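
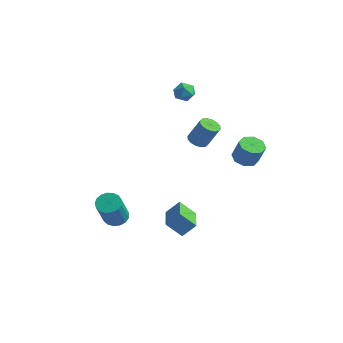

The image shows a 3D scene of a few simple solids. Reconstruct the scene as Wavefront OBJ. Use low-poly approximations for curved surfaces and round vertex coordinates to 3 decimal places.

v -1.9 -3.298 -3.683
v -1.346 -3.537 -4.017
v -0.765 -4.601 -2.29
v -1.32 -4.362 -1.957
v -1.24 -3.256 -3.88
v -0.659 -4.32 -2.153
v -1.286 -2.985 -3.697
v -0.705 -4.049 -1.97
v -1.472 -2.785 -3.511
v -0.891 -3.849 -1.784
v -1.757 -2.703 -3.365
v -1.176 -3.767 -1.638
v -2.074 -2.757 -3.292
v -1.493 -3.821 -1.565
v -2.352 -2.935 -3.308
v -1.771 -3.999 -1.581
v -2.526 -3.196 -3.411
v -1.945 -4.261 -1.684
v -2.557 -3.481 -3.575
v -1.976 -4.545 -1.848
v -2.437 -3.723 -3.765
v -1.857 -4.788 -2.038
v -2.195 -3.869 -3.936
v -1.614 -4.933 -2.209
v -1.885 -3.883 -4.049
v -1.304 -4.947 -2.322
v -1.579 -3.763 -4.078
v -0.998 -4.827 -2.352
v 2.276 1.814 0.178
v 2.933 1.75 -0.11
v 3.44 1.722 1.054
v 2.784 1.786 1.342
v 2.787 2.276 -0.033
v 3.294 2.248 1.131
v 2.341 2.531 0.167
v 2.848 2.503 1.331
v 1.858 2.366 0.373
v 2.365 2.338 1.538
v 1.62 1.878 0.466
v 2.127 1.85 1.63
v 1.766 1.352 0.389
v 2.273 1.324 1.553
v 2.212 1.097 0.189
v 2.719 1.069 1.353
v 2.695 1.262 -0.018
v 3.202 1.234 1.147
v 1.273 -1.751 -3.554
v 0.621 -2.248 -2.763
v 1.709 -1.206 -2.852
v 1.057 -1.703 -2.061
v 2.483 -2.997 -3.339
v 1.831 -3.494 -2.548
v 2.919 -2.452 -2.637
v 2.267 -2.949 -1.846
v 0.835 -0.162 1.687
v 1.15 -0.647 1.636
v 1.759 -0.383 2.903
v 1.445 0.102 2.953
v 1.318 -0.432 1.511
v 1.927 -0.168 2.777
v 1.356 -0.145 1.432
v 1.966 0.12 2.699
v 1.255 0.138 1.422
v 1.865 0.402 2.688
v 1.041 0.34 1.483
v 1.651 0.604 2.749
v 0.773 0.408 1.598
v 1.382 0.672 2.864
v 0.521 0.323 1.737
v 1.13 0.587 3.004
v 0.353 0.108 1.863
v 0.962 0.372 3.129
v 0.314 -0.18 1.941
v 0.924 0.085 3.208
v 0.415 -0.462 1.952
v 1.025 -0.198 3.218
v 0.629 -0.664 1.891
v 1.239 -0.4 3.157
v 0.898 -0.732 1.776
v 1.507 -0.468 3.042
v -3.399 3.277 2.041
v -2.823 3.505 2.304
v -3.417 2.475 2.776
v -2.841 2.703 3.039
v -3.407 3.061 3.108
v -3.395 3.557 2.653
v -2.845 2.423 2.427
v -2.833 2.919 1.972
v -2.48 2.977 2.542
v -2.827 3.371 2.963
v -3.413 2.609 2.117
v -3.76 3.003 2.538
f 2 1 5
f 2 5 3
f 3 5 6
f 3 6 4
f 5 1 7
f 5 7 6
f 6 7 8
f 6 8 4
f 7 1 9
f 7 9 8
f 8 9 10
f 8 10 4
f 9 1 11
f 9 11 10
f 10 11 12
f 10 12 4
f 11 1 13
f 11 13 12
f 12 13 14
f 12 14 4
f 13 1 15
f 13 15 14
f 14 15 16
f 14 16 4
f 15 1 17
f 15 17 16
f 16 17 18
f 16 18 4
f 17 1 19
f 17 19 18
f 18 19 20
f 18 20 4
f 19 1 21
f 19 21 20
f 20 21 22
f 20 22 4
f 21 1 23
f 21 23 22
f 22 23 24
f 22 24 4
f 23 1 25
f 23 25 24
f 24 25 26
f 24 26 4
f 25 1 27
f 25 27 26
f 26 27 28
f 26 28 4
f 27 1 2
f 27 2 28
f 28 2 3
f 28 3 4
f 30 29 33
f 30 33 31
f 31 33 34
f 31 34 32
f 33 29 35
f 33 35 34
f 34 35 36
f 34 36 32
f 35 29 37
f 35 37 36
f 36 37 38
f 36 38 32
f 37 29 39
f 37 39 38
f 38 39 40
f 38 40 32
f 39 29 41
f 39 41 40
f 40 41 42
f 40 42 32
f 41 29 43
f 41 43 42
f 42 43 44
f 42 44 32
f 43 29 45
f 43 45 44
f 44 45 46
f 44 46 32
f 45 29 30
f 45 30 46
f 46 30 31
f 46 31 32
f 48 50 47
f 51 48 47
f 47 50 49
f 49 51 47
f 48 54 50
f 52 48 51
f 52 54 48
f 50 54 49
f 53 51 49
f 49 54 53
f 53 52 51
f 54 52 53
f 56 55 59
f 56 59 57
f 57 59 60
f 57 60 58
f 59 55 61
f 59 61 60
f 60 61 62
f 60 62 58
f 61 55 63
f 61 63 62
f 62 63 64
f 62 64 58
f 63 55 65
f 63 65 64
f 64 65 66
f 64 66 58
f 65 55 67
f 65 67 66
f 66 67 68
f 66 68 58
f 67 55 69
f 67 69 68
f 68 69 70
f 68 70 58
f 69 55 71
f 69 71 70
f 70 71 72
f 70 72 58
f 71 55 73
f 71 73 72
f 72 73 74
f 72 74 58
f 73 55 75
f 73 75 74
f 74 75 76
f 74 76 58
f 75 55 77
f 75 77 76
f 76 77 78
f 76 78 58
f 77 55 79
f 77 79 78
f 78 79 80
f 78 80 58
f 79 55 56
f 79 56 80
f 80 56 57
f 80 57 58
f 81 92 86
f 81 86 82
f 81 82 88
f 81 88 91
f 81 91 92
f 82 86 90
f 86 92 85
f 92 91 83
f 91 88 87
f 88 82 89
f 84 90 85
f 84 85 83
f 84 83 87
f 84 87 89
f 84 89 90
f 85 90 86
f 83 85 92
f 87 83 91
f 89 87 88
f 90 89 82



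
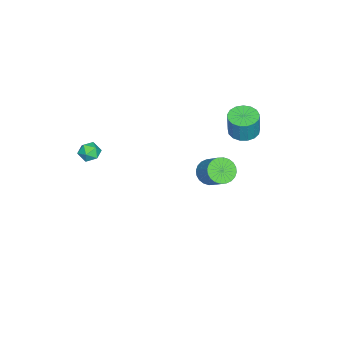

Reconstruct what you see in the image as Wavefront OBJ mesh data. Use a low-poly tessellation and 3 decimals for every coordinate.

v 4.302 -2.79 3.849
v 4.621 -3.325 4.241
v 3.339 -3.475 3.699
v 3.658 -4.01 4.091
v 3.446 -3.387 4.422
v 4.041 -2.964 4.515
v 3.919 -3.836 3.425
v 4.514 -3.413 3.518
v 4.384 -3.971 3.979
v 4.092 -3.694 4.595
v 3.868 -3.106 3.345
v 3.576 -2.829 3.961
v -4.372 0.875 -3.307
v -3.546 0.444 -3.539
v -2.662 1.494 -2.345
v -3.488 1.925 -2.113
v -3.552 0.727 -3.784
v -2.668 1.778 -2.59
v -3.683 1.033 -3.956
v -2.799 2.084 -2.762
v -3.918 1.314 -4.03
v -3.034 2.365 -2.835
v -4.223 1.529 -3.993
v -3.339 2.58 -2.799
v -4.55 1.644 -3.852
v -3.666 2.695 -2.658
v -4.851 1.642 -3.628
v -3.967 2.693 -2.434
v -5.078 1.523 -3.356
v -4.194 2.574 -2.161
v -5.198 1.306 -3.075
v -4.314 2.356 -1.881
v -5.192 1.022 -2.83
v -4.308 2.073 -1.636
v -5.061 0.716 -2.658
v -4.177 1.767 -1.464
v -4.826 0.435 -2.585
v -3.942 1.486 -1.39
v -4.521 0.22 -2.621
v -3.637 1.271 -1.427
v -4.194 0.105 -2.762
v -3.31 1.156 -1.568
v -3.893 0.107 -2.986
v -3.009 1.158 -1.792
v -3.666 0.226 -3.259
v -2.782 1.277 -2.064
v -3.079 3.38 2.433
v -2.154 3.461 2.233
v -1.815 3.522 3.827
v -2.741 3.44 4.027
v -2.301 3.891 2.248
v -1.962 3.952 3.841
v -2.626 4.204 2.305
v -2.287 4.265 3.899
v -3.055 4.328 2.392
v -2.716 4.389 3.985
v -3.489 4.235 2.488
v -3.15 4.296 4.081
v -3.83 3.946 2.571
v -3.491 4.007 4.165
v -3.999 3.527 2.623
v -3.66 3.588 4.216
v -3.957 3.074 2.632
v -3.618 3.135 4.225
v -3.714 2.691 2.595
v -3.375 2.752 4.188
v -3.326 2.466 2.521
v -2.987 2.527 4.114
v -2.881 2.45 2.427
v -2.542 2.511 4.02
v -2.482 2.647 2.334
v -2.143 2.708 3.928
v -2.22 3.012 2.265
v -1.881 3.073 3.858
f 1 12 6
f 1 6 2
f 1 2 8
f 1 8 11
f 1 11 12
f 2 6 10
f 6 12 5
f 12 11 3
f 11 8 7
f 8 2 9
f 4 10 5
f 4 5 3
f 4 3 7
f 4 7 9
f 4 9 10
f 5 10 6
f 3 5 12
f 7 3 11
f 9 7 8
f 10 9 2
f 14 13 17
f 14 17 15
f 15 17 18
f 15 18 16
f 17 13 19
f 17 19 18
f 18 19 20
f 18 20 16
f 19 13 21
f 19 21 20
f 20 21 22
f 20 22 16
f 21 13 23
f 21 23 22
f 22 23 24
f 22 24 16
f 23 13 25
f 23 25 24
f 24 25 26
f 24 26 16
f 25 13 27
f 25 27 26
f 26 27 28
f 26 28 16
f 27 13 29
f 27 29 28
f 28 29 30
f 28 30 16
f 29 13 31
f 29 31 30
f 30 31 32
f 30 32 16
f 31 13 33
f 31 33 32
f 32 33 34
f 32 34 16
f 33 13 35
f 33 35 34
f 34 35 36
f 34 36 16
f 35 13 37
f 35 37 36
f 36 37 38
f 36 38 16
f 37 13 39
f 37 39 38
f 38 39 40
f 38 40 16
f 39 13 41
f 39 41 40
f 40 41 42
f 40 42 16
f 41 13 43
f 41 43 42
f 42 43 44
f 42 44 16
f 43 13 45
f 43 45 44
f 44 45 46
f 44 46 16
f 45 13 14
f 45 14 46
f 46 14 15
f 46 15 16
f 48 47 51
f 48 51 49
f 49 51 52
f 49 52 50
f 51 47 53
f 51 53 52
f 52 53 54
f 52 54 50
f 53 47 55
f 53 55 54
f 54 55 56
f 54 56 50
f 55 47 57
f 55 57 56
f 56 57 58
f 56 58 50
f 57 47 59
f 57 59 58
f 58 59 60
f 58 60 50
f 59 47 61
f 59 61 60
f 60 61 62
f 60 62 50
f 61 47 63
f 61 63 62
f 62 63 64
f 62 64 50
f 63 47 65
f 63 65 64
f 64 65 66
f 64 66 50
f 65 47 67
f 65 67 66
f 66 67 68
f 66 68 50
f 67 47 69
f 67 69 68
f 68 69 70
f 68 70 50
f 69 47 71
f 69 71 70
f 70 71 72
f 70 72 50
f 71 47 73
f 71 73 72
f 72 73 74
f 72 74 50
f 73 47 48
f 73 48 74
f 74 48 49
f 74 49 50



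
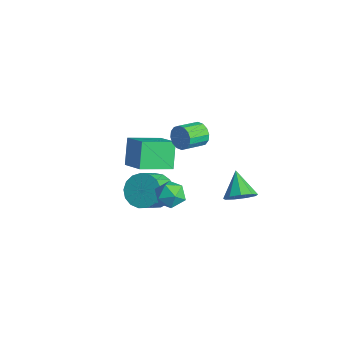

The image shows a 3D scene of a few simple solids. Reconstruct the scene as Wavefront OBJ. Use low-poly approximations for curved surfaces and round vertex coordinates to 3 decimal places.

v -0.448 -1.22 2.813
v -0.103 -0.95 3.422
v 0.172 -2.19 3.816
v -0.172 -2.46 3.207
v -0.473 -0.998 3.529
v -0.198 -2.238 3.923
v -0.837 -1.106 3.444
v -0.561 -2.346 3.838
v -1.096 -1.244 3.19
v -0.82 -2.484 3.584
v -1.181 -1.376 2.835
v -0.906 -2.616 3.229
v -1.07 -1.466 2.474
v -0.795 -2.706 2.868
v -0.792 -1.49 2.204
v -0.517 -2.73 2.598
v -0.422 -1.442 2.097
v -0.147 -2.682 2.491
v -0.059 -1.334 2.182
v 0.217 -2.574 2.576
v 0.2 -1.196 2.436
v 0.476 -2.436 2.83
v 0.286 -1.064 2.791
v 0.561 -2.304 3.185
v 0.175 -0.974 3.152
v 0.45 -2.214 3.546
v -3.916 -3.863 -1.539
v -4.744 -3.301 -0.115
v -3.723 -1.966 -2.175
v -4.551 -1.404 -0.751
v -2.369 -3.736 -0.689
v -3.197 -3.174 0.735
v -2.176 -1.839 -1.325
v -3.004 -1.277 0.099
v 0.858 -2.88 -0.132
v 1.73 -3.117 -0.094
v 0.47 -4.243 0.234
v 1.342 -4.48 0.272
v 0.999 -3.916 0.891
v 1.239 -3.074 0.665
v 0.961 -4.286 -0.525
v 1.201 -3.444 -0.751
v 1.794 -3.986 -0.336
v 1.817 -3.758 0.539
v 0.383 -3.602 -0.399
v 0.406 -3.374 0.476
v 3.358 -0.833 0.568
v 3.856 -1.101 1.268
v 2.142 -0.467 1.572
v 3.948 -0.501 1.161
v 3.764 -0.057 0.776
v 3.39 0.024 0.294
v 3.002 -0.296 -0.06
v 2.78 -0.867 -0.121
v 2.829 -1.422 0.141
v 3.126 -1.702 0.602
v 3.531 -1.575 1.048
v -1.284 -3.351 -1.777
v -0.274 -3.09 -2.094
v 0.293 -4.148 -1.161
v -0.716 -4.409 -0.843
v -0.362 -2.777 -1.686
v 0.206 -3.835 -0.753
v -0.66 -2.595 -1.299
v -0.093 -3.653 -0.366
v -1.101 -2.587 -1.021
v -0.534 -3.644 -0.088
v -1.585 -2.754 -0.916
v -1.017 -3.811 0.017
v -1.999 -3.057 -1.008
v -1.431 -4.114 -0.075
v -2.249 -3.428 -1.276
v -1.682 -4.485 -0.343
v -2.278 -3.781 -1.659
v -1.711 -4.839 -0.726
v -2.08 -4.036 -2.069
v -1.512 -5.094 -1.136
v -1.699 -4.134 -2.411
v -1.131 -5.192 -1.478
v -1.222 -4.053 -2.609
v -0.655 -5.11 -1.676
v -0.76 -3.811 -2.615
v -0.193 -4.868 -1.682
v -0.418 -3.463 -2.43
v 0.149 -4.521 -1.497
f 2 1 5
f 2 5 3
f 3 5 6
f 3 6 4
f 5 1 7
f 5 7 6
f 6 7 8
f 6 8 4
f 7 1 9
f 7 9 8
f 8 9 10
f 8 10 4
f 9 1 11
f 9 11 10
f 10 11 12
f 10 12 4
f 11 1 13
f 11 13 12
f 12 13 14
f 12 14 4
f 13 1 15
f 13 15 14
f 14 15 16
f 14 16 4
f 15 1 17
f 15 17 16
f 16 17 18
f 16 18 4
f 17 1 19
f 17 19 18
f 18 19 20
f 18 20 4
f 19 1 21
f 19 21 20
f 20 21 22
f 20 22 4
f 21 1 23
f 21 23 22
f 22 23 24
f 22 24 4
f 23 1 25
f 23 25 24
f 24 25 26
f 24 26 4
f 25 1 2
f 25 2 26
f 26 2 3
f 26 3 4
f 28 30 27
f 31 28 27
f 27 30 29
f 29 31 27
f 28 34 30
f 32 28 31
f 32 34 28
f 30 34 29
f 33 31 29
f 29 34 33
f 33 32 31
f 34 32 33
f 35 46 40
f 35 40 36
f 35 36 42
f 35 42 45
f 35 45 46
f 36 40 44
f 40 46 39
f 46 45 37
f 45 42 41
f 42 36 43
f 38 44 39
f 38 39 37
f 38 37 41
f 38 41 43
f 38 43 44
f 39 44 40
f 37 39 46
f 41 37 45
f 43 41 42
f 44 43 36
f 48 47 50
f 48 50 49
f 50 47 51
f 50 51 49
f 51 47 52
f 51 52 49
f 52 47 53
f 52 53 49
f 53 47 54
f 53 54 49
f 54 47 55
f 54 55 49
f 55 47 56
f 55 56 49
f 56 47 57
f 56 57 49
f 57 47 48
f 57 48 49
f 59 58 62
f 59 62 60
f 60 62 63
f 60 63 61
f 62 58 64
f 62 64 63
f 63 64 65
f 63 65 61
f 64 58 66
f 64 66 65
f 65 66 67
f 65 67 61
f 66 58 68
f 66 68 67
f 67 68 69
f 67 69 61
f 68 58 70
f 68 70 69
f 69 70 71
f 69 71 61
f 70 58 72
f 70 72 71
f 71 72 73
f 71 73 61
f 72 58 74
f 72 74 73
f 73 74 75
f 73 75 61
f 74 58 76
f 74 76 75
f 75 76 77
f 75 77 61
f 76 58 78
f 76 78 77
f 77 78 79
f 77 79 61
f 78 58 80
f 78 80 79
f 79 80 81
f 79 81 61
f 80 58 82
f 80 82 81
f 81 82 83
f 81 83 61
f 82 58 84
f 82 84 83
f 83 84 85
f 83 85 61
f 84 58 59
f 84 59 85
f 85 59 60
f 85 60 61



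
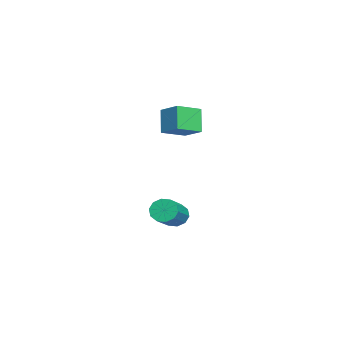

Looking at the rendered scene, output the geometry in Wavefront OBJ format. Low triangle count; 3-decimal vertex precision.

v 2.064 3.295 -1.734
v 2.307 3.029 -2.276
v 3.839 2.659 -1.407
v 3.596 2.925 -0.866
v 2.401 3.42 -2.276
v 3.933 3.049 -1.407
v 2.367 3.763 -2.069
v 3.899 3.392 -1.201
v 2.217 3.927 -1.735
v 3.749 3.556 -0.866
v 2.009 3.85 -1.4
v 3.541 3.479 -0.531
v 1.821 3.561 -1.193
v 3.353 3.191 -0.324
v 1.727 3.171 -1.193
v 3.259 2.8 -0.324
v 1.761 2.828 -1.399
v 3.293 2.457 -0.531
v 1.911 2.664 -1.734
v 3.443 2.293 -0.865
v 2.119 2.741 -2.069
v 3.651 2.37 -1.2
v 1.122 3.654 3.998
v 1.867 2.677 4.39
v 1.852 4.403 4.476
v 2.597 3.425 4.868
v 1.783 3.715 2.892
v 2.528 2.737 3.284
v 2.513 4.463 3.37
v 3.258 3.486 3.762
f 2 1 5
f 2 5 3
f 3 5 6
f 3 6 4
f 5 1 7
f 5 7 6
f 6 7 8
f 6 8 4
f 7 1 9
f 7 9 8
f 8 9 10
f 8 10 4
f 9 1 11
f 9 11 10
f 10 11 12
f 10 12 4
f 11 1 13
f 11 13 12
f 12 13 14
f 12 14 4
f 13 1 15
f 13 15 14
f 14 15 16
f 14 16 4
f 15 1 17
f 15 17 16
f 16 17 18
f 16 18 4
f 17 1 19
f 17 19 18
f 18 19 20
f 18 20 4
f 19 1 21
f 19 21 20
f 20 21 22
f 20 22 4
f 21 1 2
f 21 2 22
f 22 2 3
f 22 3 4
f 24 26 23
f 27 24 23
f 23 26 25
f 25 27 23
f 24 30 26
f 28 24 27
f 28 30 24
f 26 30 25
f 29 27 25
f 25 30 29
f 29 28 27
f 30 28 29



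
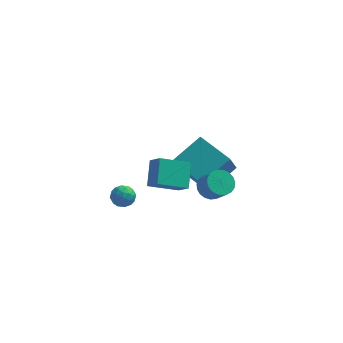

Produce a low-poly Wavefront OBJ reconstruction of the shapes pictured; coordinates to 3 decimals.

v 2.949 2.764 -4.734
v 2.676 1.959 -3.354
v 1.37 4.072 -4.283
v 1.097 3.268 -2.903
v 4.223 3.972 -3.777
v 3.95 3.168 -2.397
v 2.644 5.281 -3.326
v 2.371 4.476 -1.946
v -0.541 -0.652 -1.493
v -0.206 -1.146 -1.756
v -1.334 -0.834 -2.164
v -0.999 -1.328 -2.427
v -1.232 -1.379 -1.82
v -0.742 -1.266 -1.405
v -0.798 -0.714 -2.515
v -0.308 -0.601 -2.1
v -0.364 -1.184 -2.387
v -0.633 -1.595 -1.958
v -0.907 -0.385 -1.962
v -1.176 -0.796 -1.533
v -0.304 -0.883 -1.566
v -1.236 -1.097 -2.354
v -1.374 -1.127 -1.998
v -1.176 -1.417 -2.152
v -0.619 -0.953 -1.36
v -0.422 -1.243 -1.514
v -1.025 -1.38 -1.552
v -1.118 -0.737 -2.406
v -0.921 -1.027 -2.56
v -0.364 -0.563 -1.768
v -0.166 -0.853 -1.922
v -0.515 -0.6 -2.368
v -0.2 -1.196 -2.091
v -0.666 -1.303 -2.485
v -0.548 -0.942 -2.537
v -0.26 -0.876 -2.293
v -0.358 -1.437 -1.838
v -0.824 -1.544 -2.233
v -0.961 -1.574 -1.876
v -0.673 -1.507 -1.633
v -0.451 -1.46 -2.209
v -0.716 -0.436 -1.687
v -1.182 -0.543 -2.082
v -0.867 -0.473 -2.287
v -0.579 -0.406 -2.044
v -0.874 -0.677 -1.435
v -1.34 -0.784 -1.829
v -1.28 -1.104 -1.627
v -0.992 -1.038 -1.383
v -1.089 -0.52 -1.711
v 1.922 -1.697 -0.593
v 0.533 -2.21 0.063
v 1.922 -0.571 0.288
v 0.533 -1.084 0.945
v 2.447 -2.236 0.095
v 1.058 -2.749 0.752
v 2.447 -1.11 0.977
v 1.058 -1.623 1.633
v 3.177 1.162 -2.833
v 3.815 1.181 -3.207
v 4.362 0.616 -2.3
v 3.723 0.598 -1.927
v 3.826 1.445 -3.049
v 4.373 0.88 -2.142
v 3.724 1.66 -2.854
v 4.271 1.095 -1.947
v 3.528 1.789 -2.655
v 4.075 1.224 -1.748
v 3.271 1.81 -2.487
v 3.818 1.245 -1.58
v 2.998 1.718 -2.379
v 3.544 1.153 -1.472
v 2.755 1.531 -2.35
v 3.302 0.966 -1.443
v 2.586 1.28 -2.404
v 3.132 0.715 -1.497
v 2.518 1.009 -2.532
v 3.065 0.444 -1.626
v 2.565 0.764 -2.713
v 3.112 0.199 -1.806
v 2.717 0.588 -2.914
v 3.264 0.023 -2.008
v 2.949 0.512 -3.102
v 3.496 -0.053 -2.195
v 3.22 0.548 -3.243
v 3.767 -0.017 -2.336
v 3.484 0.69 -3.313
v 4.03 0.125 -2.406
v 3.694 0.914 -3.3
v 4.241 0.349 -2.394
f 2 4 1
f 5 2 1
f 1 4 3
f 3 5 1
f 2 8 4
f 6 2 5
f 6 8 2
f 4 8 3
f 7 5 3
f 3 8 7
f 7 6 5
f 8 6 7
f 9 46 25
f 46 20 49
f 25 49 14
f 46 49 25
f 9 25 21
f 25 14 26
f 21 26 10
f 25 26 21
f 9 21 30
f 21 10 31
f 30 31 16
f 21 31 30
f 9 30 42
f 30 16 45
f 42 45 19
f 30 45 42
f 9 42 46
f 42 19 50
f 46 50 20
f 42 50 46
f 10 26 37
f 26 14 40
f 37 40 18
f 26 40 37
f 14 49 27
f 49 20 48
f 27 48 13
f 49 48 27
f 20 50 47
f 50 19 43
f 47 43 11
f 50 43 47
f 19 45 44
f 45 16 32
f 44 32 15
f 45 32 44
f 16 31 36
f 31 10 33
f 36 33 17
f 31 33 36
f 12 38 24
f 38 18 39
f 24 39 13
f 38 39 24
f 12 24 22
f 24 13 23
f 22 23 11
f 24 23 22
f 12 22 29
f 22 11 28
f 29 28 15
f 22 28 29
f 12 29 34
f 29 15 35
f 34 35 17
f 29 35 34
f 12 34 38
f 34 17 41
f 38 41 18
f 34 41 38
f 13 39 27
f 39 18 40
f 27 40 14
f 39 40 27
f 11 23 47
f 23 13 48
f 47 48 20
f 23 48 47
f 15 28 44
f 28 11 43
f 44 43 19
f 28 43 44
f 17 35 36
f 35 15 32
f 36 32 16
f 35 32 36
f 18 41 37
f 41 17 33
f 37 33 10
f 41 33 37
f 52 54 51
f 55 52 51
f 51 54 53
f 53 55 51
f 52 58 54
f 56 52 55
f 56 58 52
f 54 58 53
f 57 55 53
f 53 58 57
f 57 56 55
f 58 56 57
f 60 59 63
f 60 63 61
f 61 63 64
f 61 64 62
f 63 59 65
f 63 65 64
f 64 65 66
f 64 66 62
f 65 59 67
f 65 67 66
f 66 67 68
f 66 68 62
f 67 59 69
f 67 69 68
f 68 69 70
f 68 70 62
f 69 59 71
f 69 71 70
f 70 71 72
f 70 72 62
f 71 59 73
f 71 73 72
f 72 73 74
f 72 74 62
f 73 59 75
f 73 75 74
f 74 75 76
f 74 76 62
f 75 59 77
f 75 77 76
f 76 77 78
f 76 78 62
f 77 59 79
f 77 79 78
f 78 79 80
f 78 80 62
f 79 59 81
f 79 81 80
f 80 81 82
f 80 82 62
f 81 59 83
f 81 83 82
f 82 83 84
f 82 84 62
f 83 59 85
f 83 85 84
f 84 85 86
f 84 86 62
f 85 59 87
f 85 87 86
f 86 87 88
f 86 88 62
f 87 59 89
f 87 89 88
f 88 89 90
f 88 90 62
f 89 59 60
f 89 60 90
f 90 60 61
f 90 61 62



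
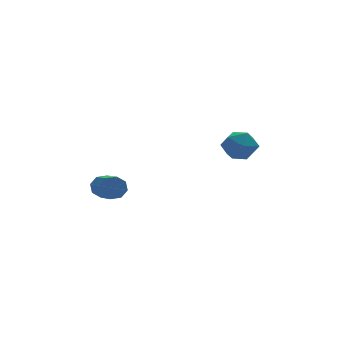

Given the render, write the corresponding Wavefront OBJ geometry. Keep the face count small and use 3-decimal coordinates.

v -3.438 -2.686 -0.826
v -3.12 -2.851 -1.392
v -2.984 -4.619 -0.8
v -3.302 -4.454 -0.234
v -2.797 -2.702 -1.022
v -2.662 -4.471 -0.429
v -2.85 -2.544 -0.537
v -2.715 -4.312 0.055
v -3.247 -2.469 -0.222
v -3.112 -4.237 0.371
v -3.756 -2.521 -0.26
v -3.62 -4.289 0.332
v -4.078 -2.669 -0.631
v -3.943 -4.438 -0.038
v -4.025 -2.828 -1.115
v -3.89 -4.596 -0.523
v -3.628 -2.903 -1.431
v -3.493 -4.671 -0.838
v 2.639 -2.802 2.227
v 3.534 -2.954 1.863
v 2.066 -3.946 1.297
v 2.961 -4.098 0.933
v 2.764 -4.336 1.861
v 3.118 -3.629 2.435
v 2.482 -3.271 0.725
v 2.836 -2.564 1.299
v 3.436 -3.244 0.934
v 3.611 -3.902 1.636
v 1.989 -2.998 1.524
v 2.164 -3.656 2.226
f 2 1 5
f 2 5 3
f 3 5 6
f 3 6 4
f 5 1 7
f 5 7 6
f 6 7 8
f 6 8 4
f 7 1 9
f 7 9 8
f 8 9 10
f 8 10 4
f 9 1 11
f 9 11 10
f 10 11 12
f 10 12 4
f 11 1 13
f 11 13 12
f 12 13 14
f 12 14 4
f 13 1 15
f 13 15 14
f 14 15 16
f 14 16 4
f 15 1 17
f 15 17 16
f 16 17 18
f 16 18 4
f 17 1 2
f 17 2 18
f 18 2 3
f 18 3 4
f 19 30 24
f 19 24 20
f 19 20 26
f 19 26 29
f 19 29 30
f 20 24 28
f 24 30 23
f 30 29 21
f 29 26 25
f 26 20 27
f 22 28 23
f 22 23 21
f 22 21 25
f 22 25 27
f 22 27 28
f 23 28 24
f 21 23 30
f 25 21 29
f 27 25 26
f 28 27 20



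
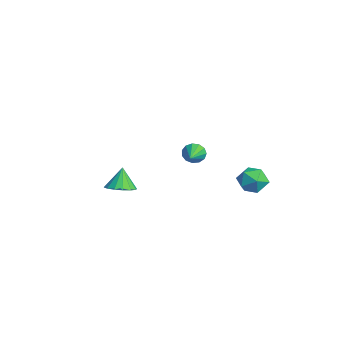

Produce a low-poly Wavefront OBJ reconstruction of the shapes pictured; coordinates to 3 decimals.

v -0.044 4.391 -0.493
v 0.558 4.62 0.27
v -0.498 3.04 0.27
v 0.104 3.269 1.033
v -0.714 3.816 0.861
v -0.433 4.651 0.389
v 0.493 3.009 0.151
v 0.774 3.844 -0.321
v 0.89 3.766 0.668
v 0.144 4.265 1.107
v -0.084 3.395 -0.567
v -0.83 3.894 -0.128
v 0.152 -3.746 1.057
v 0.808 -4.25 1.411
v -0.332 -3.474 2.343
v 0.986 -3.82 1.387
v 0.94 -3.37 1.275
v 0.684 -3.021 1.105
v 0.284 -2.866 0.921
v -0.151 -2.947 0.775
v -0.504 -3.242 0.704
v -0.682 -3.672 0.727
v -0.636 -4.121 0.84
v -0.379 -4.471 1.01
v 0.02 -4.626 1.193
v 0.455 -4.545 1.34
v -4.457 1.859 0.256
v -4.147 2.076 -0.356
v -3.023 1.181 0.744
v -4.095 2.377 -0.089
v -4.159 2.513 0.288
v -4.317 2.442 0.655
v -4.52 2.186 0.895
v -4.703 1.826 0.933
v -4.808 1.476 0.756
v -4.802 1.248 0.42
v -4.686 1.214 0.033
v -4.498 1.385 -0.284
v -4.297 1.706 -0.429
f 1 12 6
f 1 6 2
f 1 2 8
f 1 8 11
f 1 11 12
f 2 6 10
f 6 12 5
f 12 11 3
f 11 8 7
f 8 2 9
f 4 10 5
f 4 5 3
f 4 3 7
f 4 7 9
f 4 9 10
f 5 10 6
f 3 5 12
f 7 3 11
f 9 7 8
f 10 9 2
f 14 13 16
f 14 16 15
f 16 13 17
f 16 17 15
f 17 13 18
f 17 18 15
f 18 13 19
f 18 19 15
f 19 13 20
f 19 20 15
f 20 13 21
f 20 21 15
f 21 13 22
f 21 22 15
f 22 13 23
f 22 23 15
f 23 13 24
f 23 24 15
f 24 13 25
f 24 25 15
f 25 13 26
f 25 26 15
f 26 13 14
f 26 14 15
f 28 27 30
f 28 30 29
f 30 27 31
f 30 31 29
f 31 27 32
f 31 32 29
f 32 27 33
f 32 33 29
f 33 27 34
f 33 34 29
f 34 27 35
f 34 35 29
f 35 27 36
f 35 36 29
f 36 27 37
f 36 37 29
f 37 27 38
f 37 38 29
f 38 27 39
f 38 39 29
f 39 27 28
f 39 28 29



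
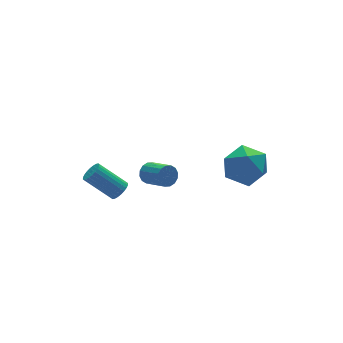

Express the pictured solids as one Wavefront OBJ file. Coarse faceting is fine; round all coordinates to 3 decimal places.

v -2.844 3.303 1.176
v -2.427 3.463 1.421
v -3.338 4.237 2.469
v -3.756 4.077 2.224
v -2.453 3.61 1.29
v -3.364 4.384 2.337
v -2.539 3.71 1.141
v -3.45 4.484 2.188
v -2.672 3.748 0.997
v -3.583 4.523 2.045
v -2.83 3.718 0.881
v -3.742 4.493 1.928
v -2.991 3.625 0.81
v -3.903 4.4 1.857
v -3.13 3.483 0.794
v -4.041 4.258 1.842
v -3.225 3.314 0.837
v -4.136 4.089 1.884
v -3.262 3.143 0.931
v -4.173 3.917 1.979
v -3.236 2.996 1.063
v -4.147 3.77 2.11
v -3.15 2.896 1.212
v -4.061 3.67 2.259
v -3.017 2.857 1.355
v -3.928 3.632 2.403
v -2.858 2.887 1.472
v -3.77 3.662 2.519
v -2.697 2.98 1.543
v -3.609 3.755 2.59
v -2.559 3.122 1.558
v -3.47 3.897 2.606
v -2.464 3.291 1.516
v -3.375 4.066 2.563
v 1.653 2.115 2.359
v 2.078 1.753 3.288
v 1.682 0.487 1.712
v 2.107 0.125 2.641
v 1.083 0.477 2.614
v 1.065 1.484 3.014
v 2.695 0.756 1.986
v 2.677 1.763 2.386
v 2.722 0.914 3.057
v 1.725 0.741 3.445
v 2.035 1.499 1.555
v 1.038 1.326 1.943
v -2.347 1.601 3.439
v -2.121 1.455 2.995
v -1.846 0.413 3.476
v -2.073 0.559 3.921
v -1.925 1.573 3.137
v -1.65 0.531 3.619
v -1.842 1.698 3.361
v -1.568 0.656 3.842
v -1.895 1.797 3.606
v -1.621 0.755 4.087
v -2.069 1.843 3.806
v -1.795 0.802 4.287
v -2.318 1.825 3.908
v -2.043 0.783 4.389
v -2.574 1.747 3.884
v -2.299 0.705 4.365
v -2.77 1.629 3.741
v -2.495 0.587 4.223
v -2.852 1.504 3.518
v -2.578 0.462 3.999
v -2.799 1.405 3.273
v -2.525 0.363 3.754
v -2.625 1.358 3.073
v -2.351 0.317 3.554
v -2.377 1.377 2.971
v -2.102 0.335 3.452
f 2 1 5
f 2 5 3
f 3 5 6
f 3 6 4
f 5 1 7
f 5 7 6
f 6 7 8
f 6 8 4
f 7 1 9
f 7 9 8
f 8 9 10
f 8 10 4
f 9 1 11
f 9 11 10
f 10 11 12
f 10 12 4
f 11 1 13
f 11 13 12
f 12 13 14
f 12 14 4
f 13 1 15
f 13 15 14
f 14 15 16
f 14 16 4
f 15 1 17
f 15 17 16
f 16 17 18
f 16 18 4
f 17 1 19
f 17 19 18
f 18 19 20
f 18 20 4
f 19 1 21
f 19 21 20
f 20 21 22
f 20 22 4
f 21 1 23
f 21 23 22
f 22 23 24
f 22 24 4
f 23 1 25
f 23 25 24
f 24 25 26
f 24 26 4
f 25 1 27
f 25 27 26
f 26 27 28
f 26 28 4
f 27 1 29
f 27 29 28
f 28 29 30
f 28 30 4
f 29 1 31
f 29 31 30
f 30 31 32
f 30 32 4
f 31 1 33
f 31 33 32
f 32 33 34
f 32 34 4
f 33 1 2
f 33 2 34
f 34 2 3
f 34 3 4
f 35 46 40
f 35 40 36
f 35 36 42
f 35 42 45
f 35 45 46
f 36 40 44
f 40 46 39
f 46 45 37
f 45 42 41
f 42 36 43
f 38 44 39
f 38 39 37
f 38 37 41
f 38 41 43
f 38 43 44
f 39 44 40
f 37 39 46
f 41 37 45
f 43 41 42
f 44 43 36
f 48 47 51
f 48 51 49
f 49 51 52
f 49 52 50
f 51 47 53
f 51 53 52
f 52 53 54
f 52 54 50
f 53 47 55
f 53 55 54
f 54 55 56
f 54 56 50
f 55 47 57
f 55 57 56
f 56 57 58
f 56 58 50
f 57 47 59
f 57 59 58
f 58 59 60
f 58 60 50
f 59 47 61
f 59 61 60
f 60 61 62
f 60 62 50
f 61 47 63
f 61 63 62
f 62 63 64
f 62 64 50
f 63 47 65
f 63 65 64
f 64 65 66
f 64 66 50
f 65 47 67
f 65 67 66
f 66 67 68
f 66 68 50
f 67 47 69
f 67 69 68
f 68 69 70
f 68 70 50
f 69 47 71
f 69 71 70
f 70 71 72
f 70 72 50
f 71 47 48
f 71 48 72
f 72 48 49
f 72 49 50



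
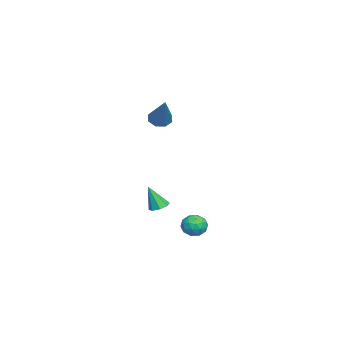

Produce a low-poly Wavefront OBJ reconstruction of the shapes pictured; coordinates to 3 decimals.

v -1.59 -0.298 -3.238
v -1.004 0.129 -3.236
v -0.996 -1.109 -3.844
v -0.41 -0.682 -3.842
v -0.639 -0.986 -3.224
v -1.006 -0.485 -2.85
v -0.994 -0.495 -4.23
v -1.361 0.006 -3.856
v -0.635 0.008 -3.849
v -0.416 -0.296 -3.227
v -1.584 -0.684 -3.853
v -1.365 -0.988 -3.231
v -1.349 -0.013 -3.184
v -0.651 -0.967 -3.896
v -0.786 -1.146 -3.533
v -0.441 -0.895 -3.532
v -1.351 -0.374 -2.957
v -1.006 -0.123 -2.956
v -0.792 -0.779 -2.949
v -0.994 -0.857 -4.124
v -0.649 -0.606 -4.123
v -1.559 -0.085 -3.548
v -1.214 0.166 -3.547
v -1.208 -0.201 -4.131
v -0.788 0.167 -3.543
v -0.439 -0.31 -3.899
v -0.782 -0.201 -4.127
v -0.998 0.094 -3.907
v -0.659 -0.012 -3.178
v -0.31 -0.489 -3.534
v -0.445 -0.668 -3.171
v -0.661 -0.373 -2.951
v -0.442 -0.083 -3.538
v -1.69 -0.491 -3.546
v -1.341 -0.968 -3.902
v -1.339 -0.607 -4.129
v -1.555 -0.312 -3.909
v -1.561 -0.67 -3.181
v -1.212 -1.147 -3.537
v -1.002 -1.074 -3.173
v -1.218 -0.779 -2.953
v -1.558 -0.897 -3.542
v -0.262 -2.126 -2.035
v 0.279 -1.984 -2.003
v -0.198 -2.674 -0.705
v 0.019 -1.673 -1.862
v -0.406 -1.628 -1.823
v -0.746 -1.874 -1.908
v -0.803 -2.268 -2.068
v -0.543 -2.579 -2.208
v -0.118 -2.624 -2.247
v 0.222 -2.378 -2.162
v -4.286 -2.749 2.609
v -3.918 -2.415 2.175
v -2.894 -2.251 4.171
v -4.268 -2.125 2.395
v -4.629 -2.201 2.74
v -4.788 -2.598 3.009
v -4.653 -3.084 3.043
v -4.303 -3.373 2.823
v -3.942 -3.297 2.478
v -3.783 -2.9 2.209
f 1 38 17
f 38 12 41
f 17 41 6
f 38 41 17
f 1 17 13
f 17 6 18
f 13 18 2
f 17 18 13
f 1 13 22
f 13 2 23
f 22 23 8
f 13 23 22
f 1 22 34
f 22 8 37
f 34 37 11
f 22 37 34
f 1 34 38
f 34 11 42
f 38 42 12
f 34 42 38
f 2 18 29
f 18 6 32
f 29 32 10
f 18 32 29
f 6 41 19
f 41 12 40
f 19 40 5
f 41 40 19
f 12 42 39
f 42 11 35
f 39 35 3
f 42 35 39
f 11 37 36
f 37 8 24
f 36 24 7
f 37 24 36
f 8 23 28
f 23 2 25
f 28 25 9
f 23 25 28
f 4 30 16
f 30 10 31
f 16 31 5
f 30 31 16
f 4 16 14
f 16 5 15
f 14 15 3
f 16 15 14
f 4 14 21
f 14 3 20
f 21 20 7
f 14 20 21
f 4 21 26
f 21 7 27
f 26 27 9
f 21 27 26
f 4 26 30
f 26 9 33
f 30 33 10
f 26 33 30
f 5 31 19
f 31 10 32
f 19 32 6
f 31 32 19
f 3 15 39
f 15 5 40
f 39 40 12
f 15 40 39
f 7 20 36
f 20 3 35
f 36 35 11
f 20 35 36
f 9 27 28
f 27 7 24
f 28 24 8
f 27 24 28
f 10 33 29
f 33 9 25
f 29 25 2
f 33 25 29
f 44 43 46
f 44 46 45
f 46 43 47
f 46 47 45
f 47 43 48
f 47 48 45
f 48 43 49
f 48 49 45
f 49 43 50
f 49 50 45
f 50 43 51
f 50 51 45
f 51 43 52
f 51 52 45
f 52 43 44
f 52 44 45
f 54 53 56
f 54 56 55
f 56 53 57
f 56 57 55
f 57 53 58
f 57 58 55
f 58 53 59
f 58 59 55
f 59 53 60
f 59 60 55
f 60 53 61
f 60 61 55
f 61 53 62
f 61 62 55
f 62 53 54
f 62 54 55



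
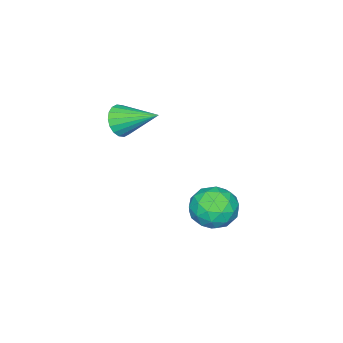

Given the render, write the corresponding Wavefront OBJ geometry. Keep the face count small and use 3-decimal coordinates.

v -1.183 -2.964 2.722
v -0.914 -2.573 2.041
v -1.477 -1.236 3.598
v -1.277 -2.604 1.98
v -1.622 -2.706 2.066
v -1.879 -2.859 2.282
v -1.999 -3.033 2.585
v -1.957 -3.194 2.915
v -1.762 -3.308 3.207
v -1.452 -3.355 3.403
v -1.089 -3.324 3.464
v -0.745 -3.222 3.378
v -0.487 -3.069 3.162
v -0.367 -2.895 2.859
v -0.409 -2.735 2.529
v -0.604 -2.62 2.237
v -2.844 1.58 -2.029
v -2.002 0.838 -1.796
v -3.858 0.202 -2.744
v -3.016 -0.54 -2.511
v -3.615 -0.065 -1.657
v -2.988 0.786 -1.215
v -2.872 0.254 -3.325
v -2.245 1.105 -2.883
v -2.019 0.019 -2.597
v -2.478 -0.179 -1.566
v -3.382 1.219 -2.974
v -3.841 1.021 -1.943
v -2.334 1.33 -1.85
v -3.526 -0.29 -2.69
v -3.878 -0.011 -2.188
v -3.384 -0.447 -2.051
v -2.913 1.299 -1.508
v -2.418 0.863 -1.371
v -3.367 0.332 -1.289
v -3.442 0.177 -3.169
v -2.947 -0.259 -3.032
v -2.476 1.487 -2.489
v -1.982 1.051 -2.352
v -2.493 0.708 -3.251
v -1.849 0.412 -2.183
v -2.445 -0.397 -2.604
v -2.36 0.069 -3.083
v -1.992 0.569 -2.823
v -2.119 0.296 -1.577
v -2.715 -0.513 -1.998
v -3.067 -0.235 -1.495
v -2.699 0.266 -1.236
v -2.129 -0.185 -2.048
v -3.145 1.553 -2.542
v -3.741 0.744 -2.963
v -3.161 0.774 -3.304
v -2.793 1.275 -3.045
v -3.415 1.437 -1.936
v -4.011 0.628 -2.357
v -3.868 0.471 -1.717
v -3.5 0.971 -1.457
v -3.731 1.225 -2.492
f 2 1 4
f 2 4 3
f 4 1 5
f 4 5 3
f 5 1 6
f 5 6 3
f 6 1 7
f 6 7 3
f 7 1 8
f 7 8 3
f 8 1 9
f 8 9 3
f 9 1 10
f 9 10 3
f 10 1 11
f 10 11 3
f 11 1 12
f 11 12 3
f 12 1 13
f 12 13 3
f 13 1 14
f 13 14 3
f 14 1 15
f 14 15 3
f 15 1 16
f 15 16 3
f 16 1 2
f 16 2 3
f 17 54 33
f 54 28 57
f 33 57 22
f 54 57 33
f 17 33 29
f 33 22 34
f 29 34 18
f 33 34 29
f 17 29 38
f 29 18 39
f 38 39 24
f 29 39 38
f 17 38 50
f 38 24 53
f 50 53 27
f 38 53 50
f 17 50 54
f 50 27 58
f 54 58 28
f 50 58 54
f 18 34 45
f 34 22 48
f 45 48 26
f 34 48 45
f 22 57 35
f 57 28 56
f 35 56 21
f 57 56 35
f 28 58 55
f 58 27 51
f 55 51 19
f 58 51 55
f 27 53 52
f 53 24 40
f 52 40 23
f 53 40 52
f 24 39 44
f 39 18 41
f 44 41 25
f 39 41 44
f 20 46 32
f 46 26 47
f 32 47 21
f 46 47 32
f 20 32 30
f 32 21 31
f 30 31 19
f 32 31 30
f 20 30 37
f 30 19 36
f 37 36 23
f 30 36 37
f 20 37 42
f 37 23 43
f 42 43 25
f 37 43 42
f 20 42 46
f 42 25 49
f 46 49 26
f 42 49 46
f 21 47 35
f 47 26 48
f 35 48 22
f 47 48 35
f 19 31 55
f 31 21 56
f 55 56 28
f 31 56 55
f 23 36 52
f 36 19 51
f 52 51 27
f 36 51 52
f 25 43 44
f 43 23 40
f 44 40 24
f 43 40 44
f 26 49 45
f 49 25 41
f 45 41 18
f 49 41 45



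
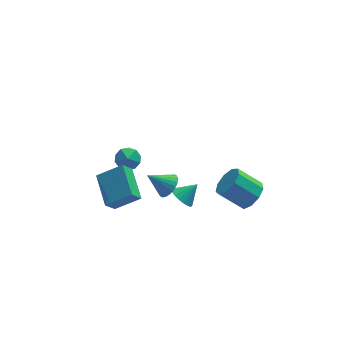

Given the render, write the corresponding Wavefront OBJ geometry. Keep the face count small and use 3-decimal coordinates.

v 0.226 -1.559 -0.769
v 0.665 -1.912 -1.167
v 1.034 -1.341 -0.071
v 0.685 -1.627 -1.279
v 0.614 -1.329 -1.291
v 0.466 -1.076 -1.199
v 0.271 -0.918 -1.022
v 0.067 -0.888 -0.794
v -0.106 -0.99 -0.562
v -0.213 -1.205 -0.371
v -0.233 -1.491 -0.258
v -0.163 -1.789 -0.247
v -0.015 -2.042 -0.339
v 0.18 -2.199 -0.516
v 0.385 -2.23 -0.744
v 0.558 -2.128 -0.976
v -0.821 -3.7 2.748
v -0.445 -3.966 3.249
v -1.779 -3.5 3.572
v -0.379 -3.709 3.264
v -0.379 -3.452 3.201
v -0.447 -3.232 3.069
v -0.571 -3.083 2.888
v -0.734 -3.028 2.686
v -0.91 -3.076 2.493
v -1.072 -3.218 2.339
v -1.196 -3.434 2.247
v -1.263 -3.691 2.231
v -1.263 -3.948 2.294
v -1.195 -4.168 2.426
v -1.07 -4.317 2.607
v -0.908 -4.372 2.81
v -0.732 -4.324 3.003
v -0.569 -4.182 3.157
v 3.569 -2.044 -0.784
v 4.085 -2.228 -0.107
v 2.966 -1.8 0.861
v 2.451 -1.616 0.184
v 4.159 -1.661 -0.272
v 3.04 -1.233 0.696
v 3.958 -1.273 -0.676
v 2.839 -0.845 0.292
v 3.575 -1.246 -1.13
v 2.456 -0.818 -0.162
v 3.189 -1.592 -1.423
v 2.07 -1.165 -0.455
v 2.982 -2.15 -1.417
v 1.863 -1.722 -0.449
v 3.049 -2.658 -1.114
v 1.93 -2.23 -0.146
v 3.36 -2.879 -0.657
v 2.241 -2.451 0.311
v 3.769 -2.709 -0.26
v 2.65 -2.281 0.708
v -2.17 3.554 -2.11
v -1.458 3.742 -1.829
v -1.802 2.338 -2.231
v -1.09 2.526 -1.95
v -1.719 2.544 -1.475
v -1.946 3.295 -1.4
v -1.314 2.785 -2.66
v -1.541 3.536 -2.585
v -0.928 3.266 -2.169
v -1.179 3.117 -1.436
v -2.081 2.963 -2.624
v -2.332 2.814 -1.891
v -3.136 -2.219 -0.258
v -3.635 -2.512 0.469
v -3.276 -0.495 0.34
v -3.776 -0.789 1.068
v -1.884 -2.391 0.532
v -2.384 -2.685 1.26
v -2.025 -0.668 1.131
v -2.524 -0.961 1.858
f 2 1 4
f 2 4 3
f 4 1 5
f 4 5 3
f 5 1 6
f 5 6 3
f 6 1 7
f 6 7 3
f 7 1 8
f 7 8 3
f 8 1 9
f 8 9 3
f 9 1 10
f 9 10 3
f 10 1 11
f 10 11 3
f 11 1 12
f 11 12 3
f 12 1 13
f 12 13 3
f 13 1 14
f 13 14 3
f 14 1 15
f 14 15 3
f 15 1 16
f 15 16 3
f 16 1 2
f 16 2 3
f 18 17 20
f 18 20 19
f 20 17 21
f 20 21 19
f 21 17 22
f 21 22 19
f 22 17 23
f 22 23 19
f 23 17 24
f 23 24 19
f 24 17 25
f 24 25 19
f 25 17 26
f 25 26 19
f 26 17 27
f 26 27 19
f 27 17 28
f 27 28 19
f 28 17 29
f 28 29 19
f 29 17 30
f 29 30 19
f 30 17 31
f 30 31 19
f 31 17 32
f 31 32 19
f 32 17 33
f 32 33 19
f 33 17 34
f 33 34 19
f 34 17 18
f 34 18 19
f 36 35 39
f 36 39 37
f 37 39 40
f 37 40 38
f 39 35 41
f 39 41 40
f 40 41 42
f 40 42 38
f 41 35 43
f 41 43 42
f 42 43 44
f 42 44 38
f 43 35 45
f 43 45 44
f 44 45 46
f 44 46 38
f 45 35 47
f 45 47 46
f 46 47 48
f 46 48 38
f 47 35 49
f 47 49 48
f 48 49 50
f 48 50 38
f 49 35 51
f 49 51 50
f 50 51 52
f 50 52 38
f 51 35 53
f 51 53 52
f 52 53 54
f 52 54 38
f 53 35 36
f 53 36 54
f 54 36 37
f 54 37 38
f 55 66 60
f 55 60 56
f 55 56 62
f 55 62 65
f 55 65 66
f 56 60 64
f 60 66 59
f 66 65 57
f 65 62 61
f 62 56 63
f 58 64 59
f 58 59 57
f 58 57 61
f 58 61 63
f 58 63 64
f 59 64 60
f 57 59 66
f 61 57 65
f 63 61 62
f 64 63 56
f 68 70 67
f 71 68 67
f 67 70 69
f 69 71 67
f 68 74 70
f 72 68 71
f 72 74 68
f 70 74 69
f 73 71 69
f 69 74 73
f 73 72 71
f 74 72 73



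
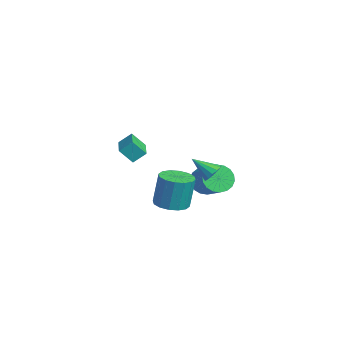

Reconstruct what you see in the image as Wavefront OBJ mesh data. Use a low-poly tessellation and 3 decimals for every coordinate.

v 2.698 -4.024 2.567
v 2.797 -3.35 3.156
v 2.889 -3.347 1.761
v 2.988 -2.674 2.35
v 4.272 -4.346 2.67
v 4.371 -3.673 3.259
v 4.463 -3.67 1.864
v 4.562 -2.996 2.453
v 1.834 -1.043 -2.648
v 2.448 -1.812 -2.546
v 2.501 -1.507 -0.55
v 1.886 -0.737 -0.652
v 2.754 -1.407 -2.616
v 2.806 -1.101 -0.62
v 2.813 -0.904 -2.695
v 2.865 -0.598 -0.699
v 2.61 -0.438 -2.761
v 2.662 -0.133 -0.765
v 2.198 -0.135 -2.797
v 2.251 0.171 -0.801
v 1.69 -0.074 -2.793
v 1.742 0.232 -0.797
v 1.219 -0.273 -2.75
v 1.272 0.032 -0.754
v 0.914 -0.679 -2.68
v 0.966 -0.373 -0.684
v 0.855 -1.182 -2.601
v 0.907 -0.876 -0.605
v 1.058 -1.647 -2.535
v 1.11 -1.342 -0.539
v 1.469 -1.951 -2.499
v 1.522 -1.645 -0.503
v 1.978 -2.012 -2.503
v 2.03 -1.706 -0.507
v -3.902 2.375 -3.956
v -3.528 2.762 -4.787
v -2.023 3.091 -3.955
v -2.398 2.705 -3.124
v -3.712 3.111 -4.591
v -2.208 3.44 -3.759
v -3.934 3.314 -4.269
v -2.43 3.643 -3.438
v -4.15 3.331 -3.885
v -2.646 3.66 -3.054
v -4.317 3.159 -3.515
v -2.812 3.488 -2.684
v -4.401 2.832 -3.233
v -2.897 3.161 -2.402
v -4.387 2.414 -3.093
v -2.883 2.743 -2.262
v -4.277 1.989 -3.125
v -2.772 2.318 -2.293
v -4.092 1.64 -3.321
v -2.588 1.969 -2.489
v -3.87 1.437 -3.642
v -2.366 1.766 -2.811
v -3.654 1.42 -4.026
v -2.15 1.749 -3.195
v -3.488 1.592 -4.396
v -1.983 1.921 -3.565
v -3.403 1.919 -4.678
v -1.899 2.248 -3.847
v -3.417 2.337 -4.818
v -1.913 2.666 -3.987
v 2.576 1.028 -0.288
v 3.09 1.141 0.127
v 2.044 0.012 0.648
v 2.815 1.38 0.23
v 2.465 1.506 0.169
v 2.15 1.481 -0.038
v 1.97 1.312 -0.324
v 1.983 1.053 -0.598
v 2.183 0.786 -0.774
v 2.509 0.596 -0.795
v 2.856 0.543 -0.656
v 3.114 0.644 -0.399
v 3.201 0.867 -0.107
f 2 4 1
f 5 2 1
f 1 4 3
f 3 5 1
f 2 8 4
f 6 2 5
f 6 8 2
f 4 8 3
f 7 5 3
f 3 8 7
f 7 6 5
f 8 6 7
f 10 9 13
f 10 13 11
f 11 13 14
f 11 14 12
f 13 9 15
f 13 15 14
f 14 15 16
f 14 16 12
f 15 9 17
f 15 17 16
f 16 17 18
f 16 18 12
f 17 9 19
f 17 19 18
f 18 19 20
f 18 20 12
f 19 9 21
f 19 21 20
f 20 21 22
f 20 22 12
f 21 9 23
f 21 23 22
f 22 23 24
f 22 24 12
f 23 9 25
f 23 25 24
f 24 25 26
f 24 26 12
f 25 9 27
f 25 27 26
f 26 27 28
f 26 28 12
f 27 9 29
f 27 29 28
f 28 29 30
f 28 30 12
f 29 9 31
f 29 31 30
f 30 31 32
f 30 32 12
f 31 9 33
f 31 33 32
f 32 33 34
f 32 34 12
f 33 9 10
f 33 10 34
f 34 10 11
f 34 11 12
f 36 35 39
f 36 39 37
f 37 39 40
f 37 40 38
f 39 35 41
f 39 41 40
f 40 41 42
f 40 42 38
f 41 35 43
f 41 43 42
f 42 43 44
f 42 44 38
f 43 35 45
f 43 45 44
f 44 45 46
f 44 46 38
f 45 35 47
f 45 47 46
f 46 47 48
f 46 48 38
f 47 35 49
f 47 49 48
f 48 49 50
f 48 50 38
f 49 35 51
f 49 51 50
f 50 51 52
f 50 52 38
f 51 35 53
f 51 53 52
f 52 53 54
f 52 54 38
f 53 35 55
f 53 55 54
f 54 55 56
f 54 56 38
f 55 35 57
f 55 57 56
f 56 57 58
f 56 58 38
f 57 35 59
f 57 59 58
f 58 59 60
f 58 60 38
f 59 35 61
f 59 61 60
f 60 61 62
f 60 62 38
f 61 35 63
f 61 63 62
f 62 63 64
f 62 64 38
f 63 35 36
f 63 36 64
f 64 36 37
f 64 37 38
f 66 65 68
f 66 68 67
f 68 65 69
f 68 69 67
f 69 65 70
f 69 70 67
f 70 65 71
f 70 71 67
f 71 65 72
f 71 72 67
f 72 65 73
f 72 73 67
f 73 65 74
f 73 74 67
f 74 65 75
f 74 75 67
f 75 65 76
f 75 76 67
f 76 65 77
f 76 77 67
f 77 65 66
f 77 66 67



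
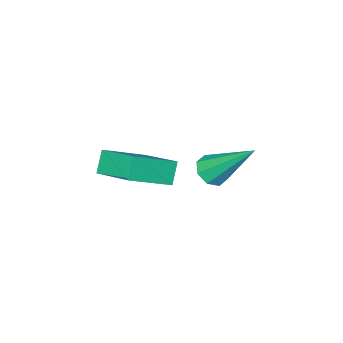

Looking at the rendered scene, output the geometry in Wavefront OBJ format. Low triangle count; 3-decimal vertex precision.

v -2.781 1.516 -2.978
v -2.264 1.819 -3.139
v -3.139 2.964 -1.402
v -2.647 1.976 -3.371
v -3.108 1.864 -3.372
v -3.377 1.547 -3.143
v -3.297 1.213 -2.816
v -2.914 1.055 -2.585
v -2.453 1.168 -2.583
v -2.184 1.484 -2.812
v 0.171 1.436 -1.72
v -0.273 1.194 -1.049
v 0.258 2.91 -1.13
v -0.186 2.668 -0.459
v 1.526 1.052 -0.961
v 1.082 0.81 -0.29
v 1.613 2.526 -0.371
v 1.169 2.284 0.3
f 2 1 4
f 2 4 3
f 4 1 5
f 4 5 3
f 5 1 6
f 5 6 3
f 6 1 7
f 6 7 3
f 7 1 8
f 7 8 3
f 8 1 9
f 8 9 3
f 9 1 10
f 9 10 3
f 10 1 2
f 10 2 3
f 12 14 11
f 15 12 11
f 11 14 13
f 13 15 11
f 12 18 14
f 16 12 15
f 16 18 12
f 14 18 13
f 17 15 13
f 13 18 17
f 17 16 15
f 18 16 17



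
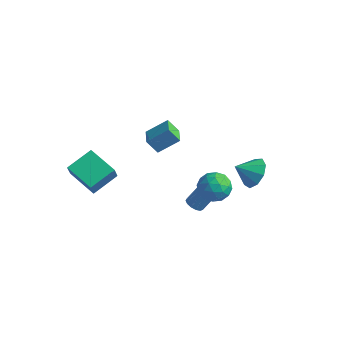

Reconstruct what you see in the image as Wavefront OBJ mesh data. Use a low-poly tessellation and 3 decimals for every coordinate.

v 3.666 0.544 -1.462
v 4.294 0.272 -0.706
v 3.126 -1.012 -1.574
v 3.754 -1.284 -0.818
v 2.952 -0.685 -0.624
v 3.285 0.276 -0.555
v 4.135 -1.016 -1.725
v 4.468 -0.055 -1.656
v 4.584 -0.693 -0.869
v 3.853 -0.488 -0.188
v 3.567 -0.252 -2.092
v 2.836 -0.047 -1.411
v 4.027 0.544 -1.074
v 3.393 -1.284 -1.206
v 2.921 -0.932 -1.091
v 3.29 -1.092 -0.647
v 3.434 0.547 -0.985
v 3.804 0.387 -0.541
v 3.015 -0.175 -0.492
v 3.616 -1.127 -1.739
v 3.986 -1.287 -1.295
v 4.13 0.352 -1.633
v 4.499 0.192 -1.189
v 4.405 -0.565 -1.788
v 4.567 -0.183 -0.726
v 4.249 -1.097 -0.791
v 4.473 -0.94 -1.325
v 4.669 -0.374 -1.284
v 4.137 -0.062 -0.325
v 3.82 -0.976 -0.391
v 3.348 -0.624 -0.277
v 3.544 -0.059 -0.236
v 4.307 -0.629 -0.421
v 3.6 0.236 -1.889
v 3.283 -0.678 -1.955
v 3.876 -0.681 -2.044
v 4.072 -0.116 -2.003
v 3.171 0.357 -1.489
v 2.853 -0.557 -1.554
v 2.751 -0.366 -0.996
v 2.947 0.2 -0.955
v 3.113 -0.111 -1.859
v -3.144 2.548 -3.943
v -3.699 2.178 -3.044
v -4.058 3.483 -4.124
v -4.614 3.113 -3.225
v -2.306 3.547 -3.015
v -2.862 3.177 -2.116
v -3.221 4.482 -3.196
v -3.776 4.112 -2.297
v -4.731 -3.02 -3.196
v -4.42 -1.409 -2.481
v -2.816 -3.121 -3.801
v -2.506 -1.509 -3.086
v -4.434 -3.531 -2.174
v -4.124 -1.919 -1.459
v -2.52 -3.631 -2.779
v -2.209 -2.02 -2.064
v 2.34 -0.449 -3.457
v 2.78 -0.824 -3.411
v 3.341 0.015 -1.957
v 2.9 0.389 -2.003
v 2.888 -0.577 -3.595
v 3.449 0.262 -2.141
v 2.823 -0.289 -3.736
v 3.383 0.55 -2.281
v 2.603 -0.053 -3.788
v 3.164 0.786 -2.334
v 2.3 0.058 -3.735
v 2.861 0.897 -2.281
v 2.01 0.008 -3.594
v 2.571 0.847 -2.14
v 1.824 -0.188 -3.409
v 2.385 0.651 -1.955
v 1.802 -0.466 -3.24
v 2.363 0.373 -1.786
v 1.951 -0.74 -3.14
v 2.511 0.099 -1.685
v 2.223 -0.921 -3.14
v 2.783 -0.082 -1.686
v 2.532 -0.952 -3.241
v 3.093 -0.113 -1.787
v 2.781 4.186 -3.441
v 3.692 3.911 -2.93
v 2.079 3.274 -2.679
v 3.359 4.466 -2.572
v 2.756 4.889 -2.622
v 2.165 4.984 -3.054
v 1.862 4.705 -3.667
v 1.989 4.183 -4.175
v 2.487 3.663 -4.339
v 3.123 3.387 -4.082
v 3.599 3.485 -3.526
f 1 38 17
f 38 12 41
f 17 41 6
f 38 41 17
f 1 17 13
f 17 6 18
f 13 18 2
f 17 18 13
f 1 13 22
f 13 2 23
f 22 23 8
f 13 23 22
f 1 22 34
f 22 8 37
f 34 37 11
f 22 37 34
f 1 34 38
f 34 11 42
f 38 42 12
f 34 42 38
f 2 18 29
f 18 6 32
f 29 32 10
f 18 32 29
f 6 41 19
f 41 12 40
f 19 40 5
f 41 40 19
f 12 42 39
f 42 11 35
f 39 35 3
f 42 35 39
f 11 37 36
f 37 8 24
f 36 24 7
f 37 24 36
f 8 23 28
f 23 2 25
f 28 25 9
f 23 25 28
f 4 30 16
f 30 10 31
f 16 31 5
f 30 31 16
f 4 16 14
f 16 5 15
f 14 15 3
f 16 15 14
f 4 14 21
f 14 3 20
f 21 20 7
f 14 20 21
f 4 21 26
f 21 7 27
f 26 27 9
f 21 27 26
f 4 26 30
f 26 9 33
f 30 33 10
f 26 33 30
f 5 31 19
f 31 10 32
f 19 32 6
f 31 32 19
f 3 15 39
f 15 5 40
f 39 40 12
f 15 40 39
f 7 20 36
f 20 3 35
f 36 35 11
f 20 35 36
f 9 27 28
f 27 7 24
f 28 24 8
f 27 24 28
f 10 33 29
f 33 9 25
f 29 25 2
f 33 25 29
f 44 46 43
f 47 44 43
f 43 46 45
f 45 47 43
f 44 50 46
f 48 44 47
f 48 50 44
f 46 50 45
f 49 47 45
f 45 50 49
f 49 48 47
f 50 48 49
f 52 54 51
f 55 52 51
f 51 54 53
f 53 55 51
f 52 58 54
f 56 52 55
f 56 58 52
f 54 58 53
f 57 55 53
f 53 58 57
f 57 56 55
f 58 56 57
f 60 59 63
f 60 63 61
f 61 63 64
f 61 64 62
f 63 59 65
f 63 65 64
f 64 65 66
f 64 66 62
f 65 59 67
f 65 67 66
f 66 67 68
f 66 68 62
f 67 59 69
f 67 69 68
f 68 69 70
f 68 70 62
f 69 59 71
f 69 71 70
f 70 71 72
f 70 72 62
f 71 59 73
f 71 73 72
f 72 73 74
f 72 74 62
f 73 59 75
f 73 75 74
f 74 75 76
f 74 76 62
f 75 59 77
f 75 77 76
f 76 77 78
f 76 78 62
f 77 59 79
f 77 79 78
f 78 79 80
f 78 80 62
f 79 59 81
f 79 81 80
f 80 81 82
f 80 82 62
f 81 59 60
f 81 60 82
f 82 60 61
f 82 61 62
f 84 83 86
f 84 86 85
f 86 83 87
f 86 87 85
f 87 83 88
f 87 88 85
f 88 83 89
f 88 89 85
f 89 83 90
f 89 90 85
f 90 83 91
f 90 91 85
f 91 83 92
f 91 92 85
f 92 83 93
f 92 93 85
f 93 83 84
f 93 84 85



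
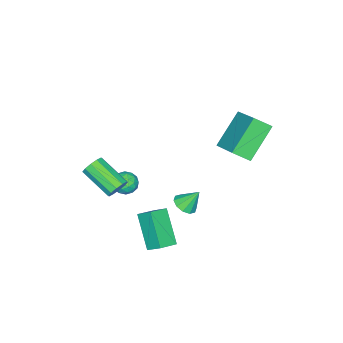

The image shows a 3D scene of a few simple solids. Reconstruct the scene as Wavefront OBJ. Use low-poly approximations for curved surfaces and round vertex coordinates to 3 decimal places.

v 1.396 0.299 1.584
v 1.771 0.48 2.016
v 1.559 -1.079 2.849
v 1.184 -1.259 2.416
v 1.427 0.578 2.114
v 1.215 -0.98 2.947
v 1.071 0.571 2.009
v 0.86 -0.988 2.842
v 0.84 0.459 1.742
v 0.628 -1.1 2.575
v 0.82 0.287 1.414
v 0.609 -1.272 2.247
v 1.021 0.119 1.151
v 0.809 -1.44 1.984
v 1.365 0.02 1.053
v 1.153 -1.538 1.886
v 1.72 0.028 1.158
v 1.509 -1.531 1.991
v 1.952 0.14 1.425
v 1.74 -1.419 2.258
v 1.971 0.312 1.753
v 1.76 -1.247 2.586
v -1.668 -0.669 -0.765
v -1.146 -0.553 -0.34
v -1.254 -1.667 -1
v -0.732 -1.551 -0.575
v -1.362 -1.637 -0.326
v -1.618 -1.02 -0.181
v -0.782 -1.2 -1.159
v -1.038 -0.583 -1.014
v -0.598 -0.88 -0.584
v -0.957 -1.151 -0.069
v -1.443 -1.069 -1.271
v -1.802 -1.34 -0.756
v -1.444 -0.523 -0.532
v -0.956 -1.697 -0.808
v -1.327 -1.747 -0.662
v -1.02 -1.679 -0.412
v -1.721 -0.798 -0.438
v -1.414 -0.73 -0.188
v -1.541 -1.367 -0.18
v -0.986 -1.49 -1.152
v -0.679 -1.422 -0.902
v -1.38 -0.541 -0.928
v -1.073 -0.473 -0.678
v -0.859 -0.853 -1.16
v -0.814 -0.647 -0.425
v -0.571 -1.234 -0.564
v -0.6 -1.028 -0.907
v -0.751 -0.665 -0.822
v -1.025 -0.806 -0.123
v -0.782 -1.393 -0.261
v -1.152 -1.444 -0.114
v -1.303 -1.081 -0.029
v -0.703 -0.999 -0.266
v -1.618 -0.827 -1.079
v -1.375 -1.414 -1.217
v -1.097 -1.139 -1.311
v -1.248 -0.776 -1.226
v -1.829 -0.986 -0.776
v -1.586 -1.573 -0.915
v -1.649 -1.555 -0.518
v -1.8 -1.192 -0.433
v -1.697 -1.221 -1.074
v 1.714 1.559 0.619
v 1.743 2.283 1.17
v 0.794 1.834 0.307
v 0.822 2.557 0.858
v 2.518 2.623 -0.818
v 2.546 3.346 -0.267
v 1.597 2.897 -1.13
v 1.626 3.621 -0.579
v -5.174 3.625 3.413
v -4.709 2.908 4.006
v -4.113 5.099 4.365
v -3.648 4.381 4.958
v -3.612 3.439 1.962
v -3.147 2.721 2.555
v -2.551 4.912 2.914
v -2.086 4.195 3.507
v -0.643 2.605 0.036
v -0.271 3.097 -0.136
v -0.957 3.175 0.984
v -0.631 3.156 -0.291
v -0.995 3.004 -0.32
v -1.224 2.7 -0.214
v -1.232 2.36 -0.012
v -1.014 2.113 0.208
v -0.655 2.055 0.362
v -0.291 2.207 0.392
v -0.061 2.511 0.286
v -0.054 2.851 0.084
f 2 1 5
f 2 5 3
f 3 5 6
f 3 6 4
f 5 1 7
f 5 7 6
f 6 7 8
f 6 8 4
f 7 1 9
f 7 9 8
f 8 9 10
f 8 10 4
f 9 1 11
f 9 11 10
f 10 11 12
f 10 12 4
f 11 1 13
f 11 13 12
f 12 13 14
f 12 14 4
f 13 1 15
f 13 15 14
f 14 15 16
f 14 16 4
f 15 1 17
f 15 17 16
f 16 17 18
f 16 18 4
f 17 1 19
f 17 19 18
f 18 19 20
f 18 20 4
f 19 1 21
f 19 21 20
f 20 21 22
f 20 22 4
f 21 1 2
f 21 2 22
f 22 2 3
f 22 3 4
f 23 60 39
f 60 34 63
f 39 63 28
f 60 63 39
f 23 39 35
f 39 28 40
f 35 40 24
f 39 40 35
f 23 35 44
f 35 24 45
f 44 45 30
f 35 45 44
f 23 44 56
f 44 30 59
f 56 59 33
f 44 59 56
f 23 56 60
f 56 33 64
f 60 64 34
f 56 64 60
f 24 40 51
f 40 28 54
f 51 54 32
f 40 54 51
f 28 63 41
f 63 34 62
f 41 62 27
f 63 62 41
f 34 64 61
f 64 33 57
f 61 57 25
f 64 57 61
f 33 59 58
f 59 30 46
f 58 46 29
f 59 46 58
f 30 45 50
f 45 24 47
f 50 47 31
f 45 47 50
f 26 52 38
f 52 32 53
f 38 53 27
f 52 53 38
f 26 38 36
f 38 27 37
f 36 37 25
f 38 37 36
f 26 36 43
f 36 25 42
f 43 42 29
f 36 42 43
f 26 43 48
f 43 29 49
f 48 49 31
f 43 49 48
f 26 48 52
f 48 31 55
f 52 55 32
f 48 55 52
f 27 53 41
f 53 32 54
f 41 54 28
f 53 54 41
f 25 37 61
f 37 27 62
f 61 62 34
f 37 62 61
f 29 42 58
f 42 25 57
f 58 57 33
f 42 57 58
f 31 49 50
f 49 29 46
f 50 46 30
f 49 46 50
f 32 55 51
f 55 31 47
f 51 47 24
f 55 47 51
f 66 68 65
f 69 66 65
f 65 68 67
f 67 69 65
f 66 72 68
f 70 66 69
f 70 72 66
f 68 72 67
f 71 69 67
f 67 72 71
f 71 70 69
f 72 70 71
f 74 76 73
f 77 74 73
f 73 76 75
f 75 77 73
f 74 80 76
f 78 74 77
f 78 80 74
f 76 80 75
f 79 77 75
f 75 80 79
f 79 78 77
f 80 78 79
f 82 81 84
f 82 84 83
f 84 81 85
f 84 85 83
f 85 81 86
f 85 86 83
f 86 81 87
f 86 87 83
f 87 81 88
f 87 88 83
f 88 81 89
f 88 89 83
f 89 81 90
f 89 90 83
f 90 81 91
f 90 91 83
f 91 81 92
f 91 92 83
f 92 81 82
f 92 82 83



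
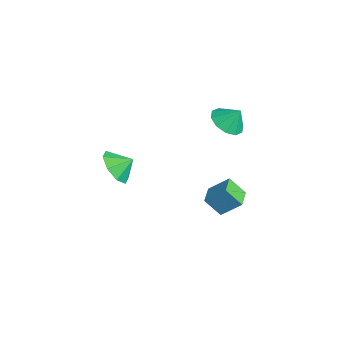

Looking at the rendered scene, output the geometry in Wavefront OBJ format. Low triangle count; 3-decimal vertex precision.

v -0.935 -3.045 -0.325
v -0.15 -2.824 -1.002
v -0.665 -2.255 0.245
v -0.842 -2.448 -1.196
v -1.588 -2.421 -0.879
v -1.952 -2.76 -0.238
v -1.72 -3.265 0.352
v -1.028 -3.642 0.546
v -0.281 -3.668 0.23
v 0.083 -3.329 -0.411
v -1.246 2.681 -4.867
v -1.693 1.985 -3.931
v -0.743 3.594 -3.948
v -1.19 2.898 -3.011
v -0.23 2.082 -4.829
v -0.677 1.386 -3.892
v 0.273 2.995 -3.909
v -0.174 2.299 -2.973
v -3.643 3.706 -0.668
v -2.744 3.277 -0.757
v -3.277 4.274 0.288
v -2.736 3.807 -1.076
v -3.074 4.298 -1.238
v -3.63 4.563 -1.182
v -4.19 4.501 -0.93
v -4.542 4.135 -0.578
v -4.55 3.605 -0.259
v -4.212 3.114 -0.097
v -3.657 2.849 -0.153
v -3.096 2.911 -0.405
f 2 1 4
f 2 4 3
f 4 1 5
f 4 5 3
f 5 1 6
f 5 6 3
f 6 1 7
f 6 7 3
f 7 1 8
f 7 8 3
f 8 1 9
f 8 9 3
f 9 1 10
f 9 10 3
f 10 1 2
f 10 2 3
f 12 14 11
f 15 12 11
f 11 14 13
f 13 15 11
f 12 18 14
f 16 12 15
f 16 18 12
f 14 18 13
f 17 15 13
f 13 18 17
f 17 16 15
f 18 16 17
f 20 19 22
f 20 22 21
f 22 19 23
f 22 23 21
f 23 19 24
f 23 24 21
f 24 19 25
f 24 25 21
f 25 19 26
f 25 26 21
f 26 19 27
f 26 27 21
f 27 19 28
f 27 28 21
f 28 19 29
f 28 29 21
f 29 19 30
f 29 30 21
f 30 19 20
f 30 20 21



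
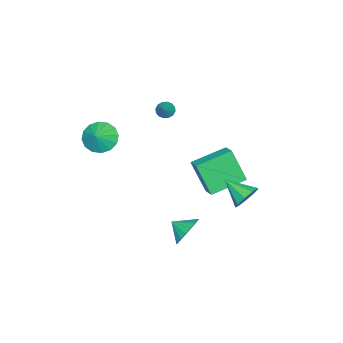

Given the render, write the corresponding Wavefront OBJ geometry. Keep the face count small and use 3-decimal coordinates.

v 2.293 1.982 -3.375
v 2.713 1.623 -4.197
v 2.407 1.038 -2.905
v 3.057 1.778 -3.97
v 3.25 1.973 -3.625
v 3.254 2.17 -3.231
v 3.067 2.33 -2.865
v 2.726 2.42 -2.601
v 2.3 2.424 -2.489
v 1.872 2.34 -2.553
v 1.528 2.185 -2.78
v 1.335 1.99 -3.125
v 1.331 1.793 -3.519
v 1.518 1.633 -3.885
v 1.859 1.543 -4.149
v 2.285 1.539 -4.261
v -3.306 1.821 -2.611
v -3.318 0.828 -0.648
v -2.754 2.52 -2.254
v -2.766 1.528 -0.29
v -1.514 0.692 -3.17
v -1.526 -0.3 -1.206
v -0.962 1.392 -2.812
v -0.974 0.399 -0.849
v 1.999 -3.729 1.658
v 2.528 -3.271 0.915
v 2.761 -3.531 2.322
v 2.238 -2.888 1.133
v 1.884 -2.73 1.491
v 1.561 -2.84 1.894
v 1.355 -3.188 2.234
v 1.322 -3.681 2.419
v 1.471 -4.187 2.4
v 1.761 -4.571 2.182
v 2.115 -4.729 1.824
v 2.438 -4.619 1.421
v 2.644 -4.271 1.082
v 2.677 -3.778 0.896
v -1.741 -2.052 2.259
v -1.532 -1.699 1.893
v -0.919 -1.728 3.041
v -1.727 -1.55 2.036
v -1.926 -1.535 2.239
v -2.076 -1.659 2.447
v -2.135 -1.888 2.605
v -2.089 -2.161 2.671
v -1.95 -2.405 2.625
v -1.755 -2.555 2.482
v -1.556 -2.57 2.279
v -1.406 -2.446 2.071
v -1.347 -2.217 1.913
v -1.393 -1.944 1.848
v -0.657 3.792 -1.807
v 0.017 3.488 -2.285
v -0.743 2.348 -1.013
v 0.222 3.752 -1.784
v 0.016 4.034 -1.294
v -0.505 4.203 -1.044
v -1.097 4.179 -1.151
v -1.483 3.974 -1.565
v -1.482 3.684 -2.093
v -1.095 3.444 -2.486
v -0.503 3.367 -2.562
f 2 1 4
f 2 4 3
f 4 1 5
f 4 5 3
f 5 1 6
f 5 6 3
f 6 1 7
f 6 7 3
f 7 1 8
f 7 8 3
f 8 1 9
f 8 9 3
f 9 1 10
f 9 10 3
f 10 1 11
f 10 11 3
f 11 1 12
f 11 12 3
f 12 1 13
f 12 13 3
f 13 1 14
f 13 14 3
f 14 1 15
f 14 15 3
f 15 1 16
f 15 16 3
f 16 1 2
f 16 2 3
f 18 20 17
f 21 18 17
f 17 20 19
f 19 21 17
f 18 24 20
f 22 18 21
f 22 24 18
f 20 24 19
f 23 21 19
f 19 24 23
f 23 22 21
f 24 22 23
f 26 25 28
f 26 28 27
f 28 25 29
f 28 29 27
f 29 25 30
f 29 30 27
f 30 25 31
f 30 31 27
f 31 25 32
f 31 32 27
f 32 25 33
f 32 33 27
f 33 25 34
f 33 34 27
f 34 25 35
f 34 35 27
f 35 25 36
f 35 36 27
f 36 25 37
f 36 37 27
f 37 25 38
f 37 38 27
f 38 25 26
f 38 26 27
f 40 39 42
f 40 42 41
f 42 39 43
f 42 43 41
f 43 39 44
f 43 44 41
f 44 39 45
f 44 45 41
f 45 39 46
f 45 46 41
f 46 39 47
f 46 47 41
f 47 39 48
f 47 48 41
f 48 39 49
f 48 49 41
f 49 39 50
f 49 50 41
f 50 39 51
f 50 51 41
f 51 39 52
f 51 52 41
f 52 39 40
f 52 40 41
f 54 53 56
f 54 56 55
f 56 53 57
f 56 57 55
f 57 53 58
f 57 58 55
f 58 53 59
f 58 59 55
f 59 53 60
f 59 60 55
f 60 53 61
f 60 61 55
f 61 53 62
f 61 62 55
f 62 53 63
f 62 63 55
f 63 53 54
f 63 54 55



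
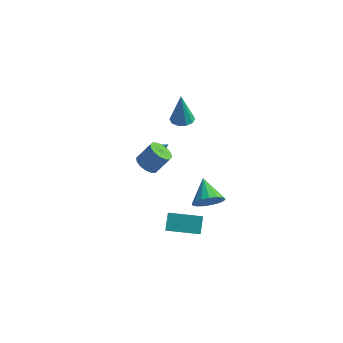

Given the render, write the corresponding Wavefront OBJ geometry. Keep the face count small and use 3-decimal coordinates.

v 1.694 2.908 -3.936
v 2.53 3.116 -3.37
v 0.826 4.192 -3.124
v 2.582 3.402 -3.768
v 2.431 3.576 -4.204
v 2.111 3.596 -4.579
v 1.696 3.458 -4.806
v 1.28 3.195 -4.834
v 0.959 2.866 -4.656
v 0.807 2.546 -4.313
v 0.858 2.309 -3.884
v 1.1 2.21 -3.466
v 1.479 2.27 -3.156
v 1.907 2.476 -3.025
v 2.286 2.782 -3.102
v -1.113 0.141 1.446
v -0.451 -0.164 1.168
v 0.235 0.334 2.257
v -0.427 0.639 2.534
v -0.47 0.207 1.01
v 0.217 0.705 2.098
v -0.661 0.56 0.968
v 0.026 1.058 2.057
v -0.973 0.801 1.055
v -0.286 1.299 2.143
v -1.323 0.865 1.246
v -0.636 1.364 2.335
v -1.616 0.735 1.491
v -0.93 1.234 2.579
v -1.775 0.446 1.723
v -1.089 0.944 2.812
v -1.757 0.075 1.882
v -1.07 0.573 2.97
v -1.566 -0.278 1.923
v -0.879 0.22 3.012
v -1.254 -0.519 1.837
v -0.567 -0.021 2.925
v -0.904 -0.584 1.645
v -0.217 -0.085 2.734
v -0.61 -0.454 1.401
v 0.076 0.045 2.489
v 0.236 -0.065 -4.444
v 0.429 -0.84 -3.562
v 0.043 0.811 -3.632
v 0.236 0.035 -2.75
v 2.164 0.385 -4.47
v 2.357 -0.391 -3.588
v 1.971 1.26 -3.658
v 2.164 0.485 -2.776
v -0.289 3.575 2.968
v 0.191 3.001 3.021
v -0.411 3.665 5.032
v 0.437 3.394 3.018
v 0.405 3.856 2.996
v 0.109 4.211 2.963
v -0.34 4.322 2.932
v -0.77 4.149 2.915
v -1.016 3.756 2.917
v -0.984 3.294 2.939
v -0.687 2.939 2.972
v -0.239 2.828 3.003
v -1.995 3.257 -0.759
v -1.55 3.099 -1.096
v -0.985 3.083 0.659
v -1.524 3.355 -1.083
v -1.591 3.592 -1.006
v -1.738 3.763 -0.88
v -1.936 3.833 -0.73
v -2.146 3.79 -0.586
v -2.326 3.641 -0.476
v -2.44 3.416 -0.423
v -2.466 3.159 -0.435
v -2.399 2.922 -0.512
v -2.252 2.751 -0.638
v -2.054 2.681 -0.788
v -1.844 2.724 -0.932
v -1.664 2.874 -1.042
f 2 1 4
f 2 4 3
f 4 1 5
f 4 5 3
f 5 1 6
f 5 6 3
f 6 1 7
f 6 7 3
f 7 1 8
f 7 8 3
f 8 1 9
f 8 9 3
f 9 1 10
f 9 10 3
f 10 1 11
f 10 11 3
f 11 1 12
f 11 12 3
f 12 1 13
f 12 13 3
f 13 1 14
f 13 14 3
f 14 1 15
f 14 15 3
f 15 1 2
f 15 2 3
f 17 16 20
f 17 20 18
f 18 20 21
f 18 21 19
f 20 16 22
f 20 22 21
f 21 22 23
f 21 23 19
f 22 16 24
f 22 24 23
f 23 24 25
f 23 25 19
f 24 16 26
f 24 26 25
f 25 26 27
f 25 27 19
f 26 16 28
f 26 28 27
f 27 28 29
f 27 29 19
f 28 16 30
f 28 30 29
f 29 30 31
f 29 31 19
f 30 16 32
f 30 32 31
f 31 32 33
f 31 33 19
f 32 16 34
f 32 34 33
f 33 34 35
f 33 35 19
f 34 16 36
f 34 36 35
f 35 36 37
f 35 37 19
f 36 16 38
f 36 38 37
f 37 38 39
f 37 39 19
f 38 16 40
f 38 40 39
f 39 40 41
f 39 41 19
f 40 16 17
f 40 17 41
f 41 17 18
f 41 18 19
f 43 45 42
f 46 43 42
f 42 45 44
f 44 46 42
f 43 49 45
f 47 43 46
f 47 49 43
f 45 49 44
f 48 46 44
f 44 49 48
f 48 47 46
f 49 47 48
f 51 50 53
f 51 53 52
f 53 50 54
f 53 54 52
f 54 50 55
f 54 55 52
f 55 50 56
f 55 56 52
f 56 50 57
f 56 57 52
f 57 50 58
f 57 58 52
f 58 50 59
f 58 59 52
f 59 50 60
f 59 60 52
f 60 50 61
f 60 61 52
f 61 50 51
f 61 51 52
f 63 62 65
f 63 65 64
f 65 62 66
f 65 66 64
f 66 62 67
f 66 67 64
f 67 62 68
f 67 68 64
f 68 62 69
f 68 69 64
f 69 62 70
f 69 70 64
f 70 62 71
f 70 71 64
f 71 62 72
f 71 72 64
f 72 62 73
f 72 73 64
f 73 62 74
f 73 74 64
f 74 62 75
f 74 75 64
f 75 62 76
f 75 76 64
f 76 62 77
f 76 77 64
f 77 62 63
f 77 63 64



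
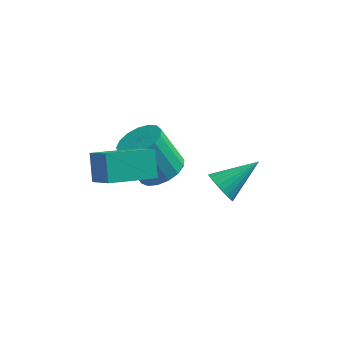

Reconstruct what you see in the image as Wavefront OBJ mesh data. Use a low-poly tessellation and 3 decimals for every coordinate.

v 2.84 -3.177 1.684
v 3.283 -3.199 1.018
v 4.26 -2.143 2.596
v 3.12 -2.936 0.974
v 2.914 -2.71 1.039
v 2.697 -2.556 1.201
v 2.502 -2.496 1.437
v 2.358 -2.539 1.711
v 2.287 -2.68 1.98
v 2.301 -2.897 2.204
v 2.397 -3.156 2.35
v 2.56 -3.419 2.393
v 2.766 -3.644 2.329
v 2.983 -3.799 2.167
v 3.178 -3.859 1.931
v 3.322 -3.815 1.657
v 3.392 -3.674 1.388
v 3.379 -3.458 1.163
v -1.546 -4.177 2.447
v -1.799 -3.244 3.418
v -2.406 -3.137 1.225
v -2.658 -2.205 2.196
v 0.298 -3.195 1.984
v 0.046 -2.263 2.955
v -0.561 -2.156 0.762
v -0.814 -1.223 1.733
v 0.009 -0.133 -0.924
v 0.899 0.29 -0.481
v -0.12 0.536 1.328
v -1.009 0.113 0.884
v 0.651 0.7 -0.676
v -0.368 0.945 1.132
v 0.256 0.919 -0.928
v -0.762 1.164 0.88
v -0.195 0.896 -1.179
v -1.214 1.142 0.629
v -0.6 0.639 -1.372
v -1.618 0.884 0.436
v -0.865 0.204 -1.462
v -1.883 0.45 0.346
v -0.929 -0.308 -1.429
v -1.948 -0.062 0.379
v -0.779 -0.779 -1.28
v -1.798 -0.534 0.528
v -0.448 -1.103 -1.05
v -1.467 -0.857 0.758
v -0.013 -1.204 -0.791
v -1.031 -0.959 1.018
v 0.428 -1.06 -0.562
v -0.59 -0.814 1.246
v 0.773 -0.704 -0.417
v -0.246 -0.458 1.392
v 0.943 -0.216 -0.387
v -0.076 0.029 1.421
f 2 1 4
f 2 4 3
f 4 1 5
f 4 5 3
f 5 1 6
f 5 6 3
f 6 1 7
f 6 7 3
f 7 1 8
f 7 8 3
f 8 1 9
f 8 9 3
f 9 1 10
f 9 10 3
f 10 1 11
f 10 11 3
f 11 1 12
f 11 12 3
f 12 1 13
f 12 13 3
f 13 1 14
f 13 14 3
f 14 1 15
f 14 15 3
f 15 1 16
f 15 16 3
f 16 1 17
f 16 17 3
f 17 1 18
f 17 18 3
f 18 1 2
f 18 2 3
f 20 22 19
f 23 20 19
f 19 22 21
f 21 23 19
f 20 26 22
f 24 20 23
f 24 26 20
f 22 26 21
f 25 23 21
f 21 26 25
f 25 24 23
f 26 24 25
f 28 27 31
f 28 31 29
f 29 31 32
f 29 32 30
f 31 27 33
f 31 33 32
f 32 33 34
f 32 34 30
f 33 27 35
f 33 35 34
f 34 35 36
f 34 36 30
f 35 27 37
f 35 37 36
f 36 37 38
f 36 38 30
f 37 27 39
f 37 39 38
f 38 39 40
f 38 40 30
f 39 27 41
f 39 41 40
f 40 41 42
f 40 42 30
f 41 27 43
f 41 43 42
f 42 43 44
f 42 44 30
f 43 27 45
f 43 45 44
f 44 45 46
f 44 46 30
f 45 27 47
f 45 47 46
f 46 47 48
f 46 48 30
f 47 27 49
f 47 49 48
f 48 49 50
f 48 50 30
f 49 27 51
f 49 51 50
f 50 51 52
f 50 52 30
f 51 27 53
f 51 53 52
f 52 53 54
f 52 54 30
f 53 27 28
f 53 28 54
f 54 28 29
f 54 29 30



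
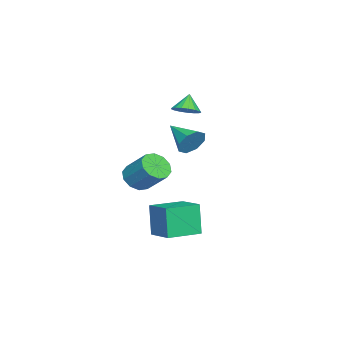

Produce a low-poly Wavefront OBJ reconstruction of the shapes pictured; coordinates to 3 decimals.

v 2.451 3.948 2.713
v 3.036 3.839 3.388
v 1.429 2.512 3.367
v 2.527 4.274 3.548
v 1.973 4.519 3.219
v 1.699 4.429 2.594
v 1.865 4.057 2.038
v 2.375 3.622 1.878
v 2.929 3.378 2.207
v 3.202 3.468 2.832
v 2.648 1.065 -0.061
v 3.419 0.564 0.08
v 3.983 1.775 1.302
v 3.212 2.275 1.161
v 3.526 0.94 -0.342
v 4.089 2.15 0.88
v 3.298 1.363 -0.656
v 3.861 2.574 0.566
v 2.821 1.673 -0.743
v 3.384 2.883 0.479
v 2.279 1.75 -0.57
v 2.842 2.961 0.652
v 1.877 1.565 -0.202
v 2.441 2.776 1.02
v 1.771 1.19 0.22
v 2.334 2.4 1.442
v 1.999 0.766 0.534
v 2.562 1.977 1.756
v 2.476 0.457 0.621
v 3.039 1.667 1.843
v 3.018 0.379 0.448
v 3.581 1.59 1.67
v -3.422 2.094 2.601
v -2.828 1.642 2.986
v -4.058 2.126 3.619
v -2.713 2.023 3.046
v -2.761 2.42 3.004
v -2.96 2.742 2.87
v -3.265 2.916 2.674
v -3.606 2.902 2.462
v -3.905 2.703 2.281
v -4.093 2.364 2.174
v -4.128 1.964 2.165
v -4.001 1.593 2.255
v -3.741 1.338 2.425
v -3.409 1.255 2.635
v -3.079 1.365 2.838
v 2.198 3.5 -3.819
v 1.737 3.273 -1.938
v 3.284 4.686 -3.41
v 2.824 4.46 -1.529
v 3.656 2.1 -3.631
v 3.196 1.874 -1.75
v 4.743 3.287 -3.222
v 4.282 3.06 -1.341
f 2 1 4
f 2 4 3
f 4 1 5
f 4 5 3
f 5 1 6
f 5 6 3
f 6 1 7
f 6 7 3
f 7 1 8
f 7 8 3
f 8 1 9
f 8 9 3
f 9 1 10
f 9 10 3
f 10 1 2
f 10 2 3
f 12 11 15
f 12 15 13
f 13 15 16
f 13 16 14
f 15 11 17
f 15 17 16
f 16 17 18
f 16 18 14
f 17 11 19
f 17 19 18
f 18 19 20
f 18 20 14
f 19 11 21
f 19 21 20
f 20 21 22
f 20 22 14
f 21 11 23
f 21 23 22
f 22 23 24
f 22 24 14
f 23 11 25
f 23 25 24
f 24 25 26
f 24 26 14
f 25 11 27
f 25 27 26
f 26 27 28
f 26 28 14
f 27 11 29
f 27 29 28
f 28 29 30
f 28 30 14
f 29 11 31
f 29 31 30
f 30 31 32
f 30 32 14
f 31 11 12
f 31 12 32
f 32 12 13
f 32 13 14
f 34 33 36
f 34 36 35
f 36 33 37
f 36 37 35
f 37 33 38
f 37 38 35
f 38 33 39
f 38 39 35
f 39 33 40
f 39 40 35
f 40 33 41
f 40 41 35
f 41 33 42
f 41 42 35
f 42 33 43
f 42 43 35
f 43 33 44
f 43 44 35
f 44 33 45
f 44 45 35
f 45 33 46
f 45 46 35
f 46 33 47
f 46 47 35
f 47 33 34
f 47 34 35
f 49 51 48
f 52 49 48
f 48 51 50
f 50 52 48
f 49 55 51
f 53 49 52
f 53 55 49
f 51 55 50
f 54 52 50
f 50 55 54
f 54 53 52
f 55 53 54

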